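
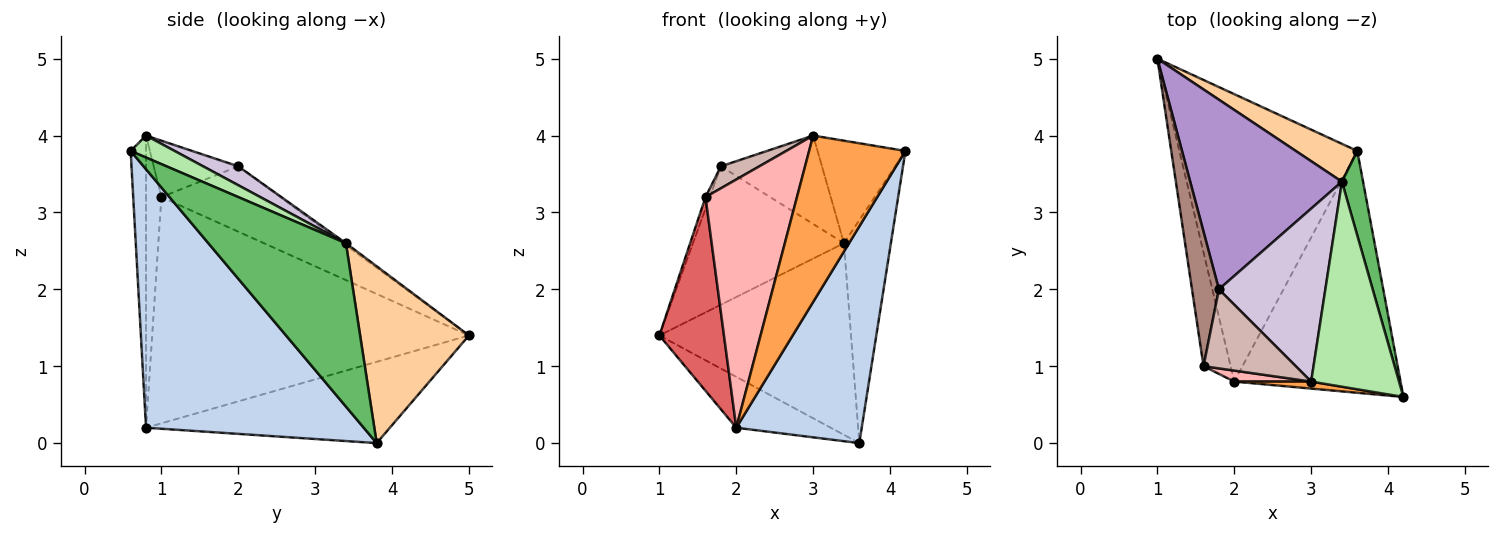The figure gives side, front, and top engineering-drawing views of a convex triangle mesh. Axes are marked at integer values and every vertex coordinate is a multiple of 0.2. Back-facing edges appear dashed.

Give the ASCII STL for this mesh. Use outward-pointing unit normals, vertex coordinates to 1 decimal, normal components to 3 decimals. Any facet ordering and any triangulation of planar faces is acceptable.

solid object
 facet normal -0.410 0.159 -0.898
  outer loop
   vertex 2.0 0.8 0.2
   vertex 1.0 5.0 1.4
   vertex 3.6 3.8 0.0
  endloop
 endfacet
 facet normal 0.757 -0.436 -0.487
  outer loop
   vertex 2.0 0.8 0.2
   vertex 3.6 3.8 0.0
   vertex 4.2 0.6 3.8
  endloop
 endfacet
 facet normal -0.158 -0.987 0.041
  outer loop
   vertex 2.0 0.8 0.2
   vertex 4.2 0.6 3.8
   vertex 3.0 0.8 4.0
  endloop
 endfacet
 facet normal 0.487 0.857 0.169
  outer loop
   vertex 3.4 3.4 2.6
   vertex 3.6 3.8 0.0
   vertex 1.0 5.0 1.4
  endloop
 endfacet
 facet normal 0.939 0.321 0.122
  outer loop
   vertex 3.4 3.4 2.6
   vertex 4.2 0.6 3.8
   vertex 3.6 3.8 0.0
  endloop
 endfacet
 facet normal 0.218 0.436 0.873
  outer loop
   vertex 3.4 3.4 2.6
   vertex 3.0 0.8 4.0
   vertex 4.2 0.6 3.8
  endloop
 endfacet
 facet normal -0.973 -0.198 -0.117
  outer loop
   vertex 1.6 1.0 3.2
   vertex 1.0 5.0 1.4
   vertex 2.0 0.8 0.2
  endloop
 endfacet
 facet normal -0.166 -0.985 0.044
  outer loop
   vertex 1.6 1.0 3.2
   vertex 2.0 0.8 0.2
   vertex 3.0 0.8 4.0
  endloop
 endfacet
 facet normal -0.011 0.589 0.808
  outer loop
   vertex 1.8 2.0 3.6
   vertex 3.4 3.4 2.6
   vertex 1.0 5.0 1.4
  endloop
 endfacet
 facet normal 0.156 0.450 0.879
  outer loop
   vertex 1.8 2.0 3.6
   vertex 3.0 0.8 4.0
   vertex 3.4 3.4 2.6
  endloop
 endfacet
 facet normal -0.924 0.033 0.381
  outer loop
   vertex 1.8 2.0 3.6
   vertex 1.0 5.0 1.4
   vertex 1.6 1.0 3.2
  endloop
 endfacet
 facet normal -0.507 -0.231 0.830
  outer loop
   vertex 1.8 2.0 3.6
   vertex 1.6 1.0 3.2
   vertex 3.0 0.8 4.0
  endloop
 endfacet
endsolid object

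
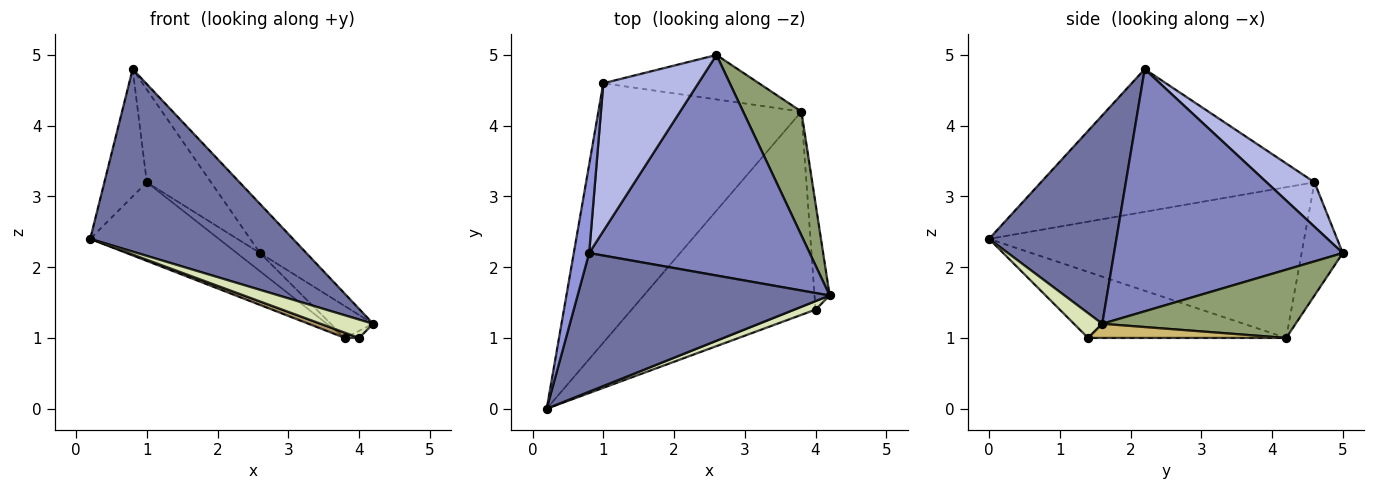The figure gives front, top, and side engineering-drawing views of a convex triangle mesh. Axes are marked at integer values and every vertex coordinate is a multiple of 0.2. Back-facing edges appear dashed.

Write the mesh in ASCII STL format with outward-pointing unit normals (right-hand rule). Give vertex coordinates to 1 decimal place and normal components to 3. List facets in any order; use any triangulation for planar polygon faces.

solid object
 facet normal 0.447 -0.712 0.541
  outer loop
   vertex 0.8 2.2 4.8
   vertex 0.2 0.0 2.4
   vertex 4.2 1.6 1.2
  endloop
 endfacet
 facet normal 0.731 0.148 0.666
  outer loop
   vertex 0.8 2.2 4.8
   vertex 4.2 1.6 1.2
   vertex 2.6 5.0 2.2
  endloop
 endfacet
 facet normal -0.983 0.152 0.106
  outer loop
   vertex 1.0 4.6 3.2
   vertex 0.2 0.0 2.4
   vertex 0.8 2.2 4.8
  endloop
 endfacet
 facet normal 0.369 0.494 0.787
  outer loop
   vertex 1.0 4.6 3.2
   vertex 0.8 2.2 4.8
   vertex 2.6 5.0 2.2
  endloop
 endfacet
 facet normal 0.750 0.165 0.640
  outer loop
   vertex 3.8 4.2 1.0
   vertex 2.6 5.0 2.2
   vertex 4.2 1.6 1.2
  endloop
 endfacet
 facet normal -0.579 0.236 -0.780
  outer loop
   vertex 3.8 4.2 1.0
   vertex 0.2 0.0 2.4
   vertex 1.0 4.6 3.2
  endloop
 endfacet
 facet normal -0.558 0.314 -0.768
  outer loop
   vertex 3.8 4.2 1.0
   vertex 1.0 4.6 3.2
   vertex 2.6 5.0 2.2
  endloop
 endfacet
 facet normal 0.439 -0.816 0.376
  outer loop
   vertex 4.0 1.4 1.0
   vertex 4.2 1.6 1.2
   vertex 0.2 0.0 2.4
  endloop
 endfacet
 facet normal -0.338 -0.024 -0.941
  outer loop
   vertex 4.0 1.4 1.0
   vertex 0.2 0.0 2.4
   vertex 3.8 4.2 1.0
  endloop
 endfacet
 facet normal 0.682 0.049 -0.730
  outer loop
   vertex 4.0 1.4 1.0
   vertex 3.8 4.2 1.0
   vertex 4.2 1.6 1.2
  endloop
 endfacet
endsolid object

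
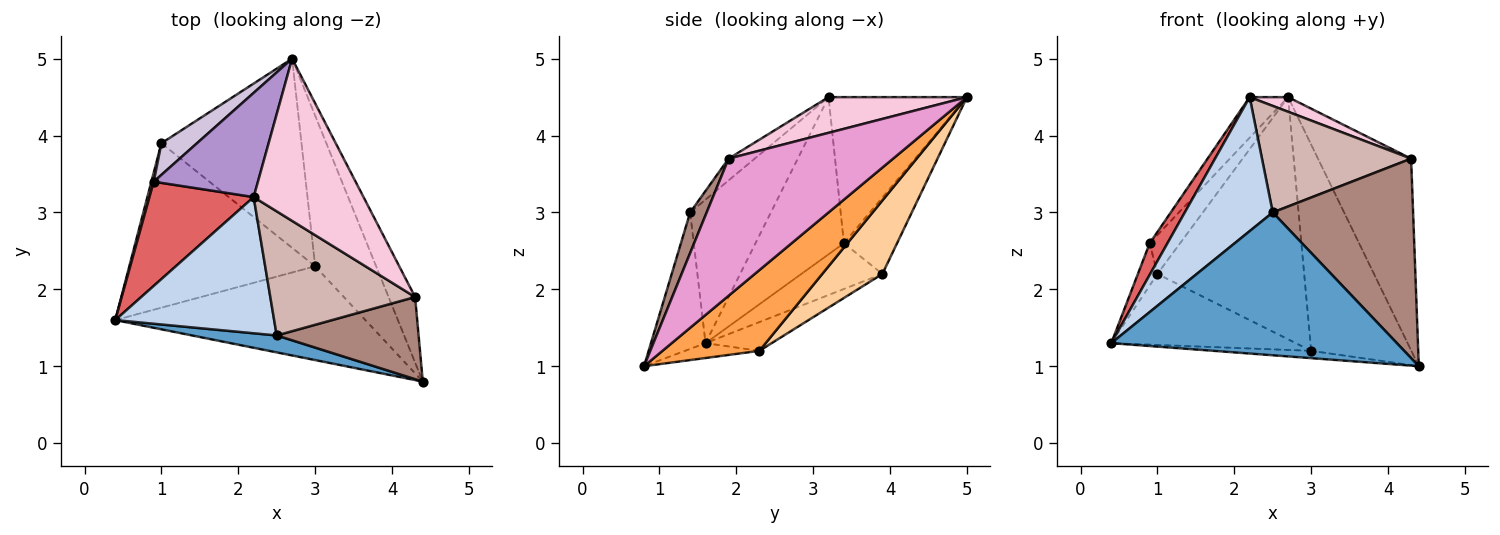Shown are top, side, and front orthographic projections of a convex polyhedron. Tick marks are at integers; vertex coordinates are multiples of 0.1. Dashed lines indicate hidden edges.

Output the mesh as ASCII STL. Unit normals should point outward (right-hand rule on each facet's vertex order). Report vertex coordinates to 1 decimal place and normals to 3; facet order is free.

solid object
 facet normal -0.186 -0.976 0.116
  outer loop
   vertex 2.5 1.4 3.0
   vertex 0.4 1.6 1.3
   vertex 4.4 0.8 1.0
  endloop
 endfacet
 facet normal -0.541 -0.590 0.599
  outer loop
   vertex 2.5 1.4 3.0
   vertex 2.2 3.2 4.5
   vertex 0.4 1.6 1.3
  endloop
 endfacet
 facet normal 0.616 0.636 -0.465
  outer loop
   vertex 3.0 2.3 1.2
   vertex 2.7 5.0 4.5
   vertex 4.4 0.8 1.0
  endloop
 endfacet
 facet normal 0.307 0.750 -0.586
  outer loop
   vertex 3.0 2.3 1.2
   vertex 1.0 3.9 2.2
   vertex 2.7 5.0 4.5
  endloop
 endfacet
 facet normal -0.059 0.077 -0.995
  outer loop
   vertex 3.0 2.3 1.2
   vertex 4.4 0.8 1.0
   vertex 0.4 1.6 1.3
  endloop
 endfacet
 facet normal -0.141 0.392 -0.909
  outer loop
   vertex 3.0 2.3 1.2
   vertex 0.4 1.6 1.3
   vertex 1.0 3.9 2.2
  endloop
 endfacet
 facet normal -0.822 -0.165 0.545
  outer loop
   vertex 0.9 3.4 2.6
   vertex 0.4 1.6 1.3
   vertex 2.2 3.2 4.5
  endloop
 endfacet
 facet normal -0.971 0.234 0.050
  outer loop
   vertex 0.9 3.4 2.6
   vertex 1.0 3.9 2.2
   vertex 0.4 1.6 1.3
  endloop
 endfacet
 facet normal -0.794 0.221 0.566
  outer loop
   vertex 0.9 3.4 2.6
   vertex 2.2 3.2 4.5
   vertex 2.7 5.0 4.5
  endloop
 endfacet
 facet normal -0.805 0.461 0.375
  outer loop
   vertex 0.9 3.4 2.6
   vertex 2.7 5.0 4.5
   vertex 1.0 3.9 2.2
  endloop
 endfacet
 facet normal 0.108 -0.919 0.379
  outer loop
   vertex 4.3 1.9 3.7
   vertex 2.5 1.4 3.0
   vertex 4.4 0.8 1.0
  endloop
 endfacet
 facet normal -0.113 -0.647 0.754
  outer loop
   vertex 4.3 1.9 3.7
   vertex 2.2 3.2 4.5
   vertex 2.5 1.4 3.0
  endloop
 endfacet
 facet normal 0.858 0.486 -0.166
  outer loop
   vertex 4.3 1.9 3.7
   vertex 4.4 0.8 1.0
   vertex 2.7 5.0 4.5
  endloop
 endfacet
 facet normal 0.308 -0.086 0.948
  outer loop
   vertex 4.3 1.9 3.7
   vertex 2.7 5.0 4.5
   vertex 2.2 3.2 4.5
  endloop
 endfacet
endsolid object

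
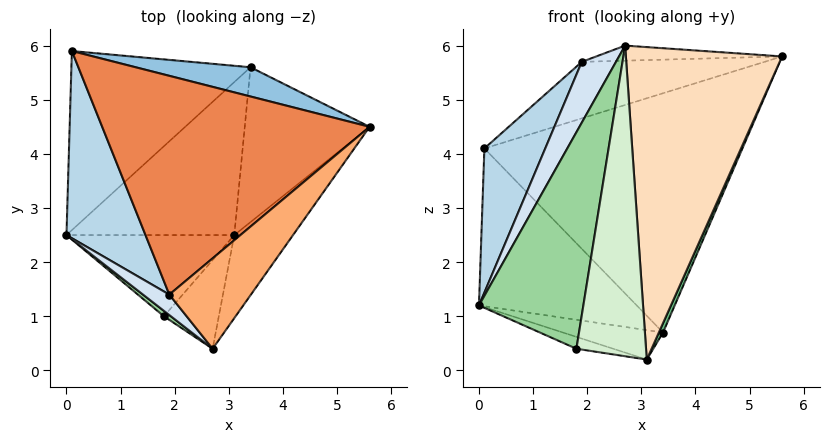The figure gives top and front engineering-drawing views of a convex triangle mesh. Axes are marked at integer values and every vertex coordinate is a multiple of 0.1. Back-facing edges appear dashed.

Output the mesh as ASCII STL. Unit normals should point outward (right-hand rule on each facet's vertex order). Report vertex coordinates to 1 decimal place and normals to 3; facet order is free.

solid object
 facet normal -0.581 0.538 -0.611
  outer loop
   vertex 3.4 5.6 0.7
   vertex 0.0 2.5 1.2
   vertex 0.1 5.9 4.1
  endloop
 endfacet
 facet normal 0.210 0.970 0.119
  outer loop
   vertex 3.4 5.6 0.7
   vertex 0.1 5.9 4.1
   vertex 5.6 4.5 5.8
  endloop
 endfacet
 facet normal -0.912 -0.250 0.324
  outer loop
   vertex 1.9 1.4 5.7
   vertex 0.1 5.9 4.1
   vertex 0.0 2.5 1.2
  endloop
 endfacet
 facet normal -0.794 -0.577 0.194
  outer loop
   vertex 1.9 1.4 5.7
   vertex 0.0 2.5 1.2
   vertex 2.7 0.4 6.0
  endloop
 endfacet
 facet normal -0.229 0.243 0.942
  outer loop
   vertex 1.9 1.4 5.7
   vertex 5.6 4.5 5.8
   vertex 0.1 5.9 4.1
  endloop
 endfacet
 facet normal -0.162 0.162 0.973
  outer loop
   vertex 1.9 1.4 5.7
   vertex 2.7 0.4 6.0
   vertex 5.6 4.5 5.8
  endloop
 endfacet
 facet normal -0.302 0.180 -0.936
  outer loop
   vertex 3.1 2.5 0.2
   vertex 0.0 2.5 1.2
   vertex 3.4 5.6 0.7
  endloop
 endfacet
 facet normal 0.803 -0.576 -0.153
  outer loop
   vertex 3.1 2.5 0.2
   vertex 5.6 4.5 5.8
   vertex 2.7 0.4 6.0
  endloop
 endfacet
 facet normal 0.916 -0.024 -0.400
  outer loop
   vertex 3.1 2.5 0.2
   vertex 3.4 5.6 0.7
   vertex 5.6 4.5 5.8
  endloop
 endfacet
 facet normal -0.635 -0.772 0.019
  outer loop
   vertex 1.8 1.0 0.4
   vertex 2.7 0.4 6.0
   vertex 0.0 2.5 1.2
  endloop
 endfacet
 facet normal -0.304 0.138 -0.943
  outer loop
   vertex 1.8 1.0 0.4
   vertex 0.0 2.5 1.2
   vertex 3.1 2.5 0.2
  endloop
 endfacet
 facet normal 0.730 -0.657 -0.188
  outer loop
   vertex 1.8 1.0 0.4
   vertex 3.1 2.5 0.2
   vertex 2.7 0.4 6.0
  endloop
 endfacet
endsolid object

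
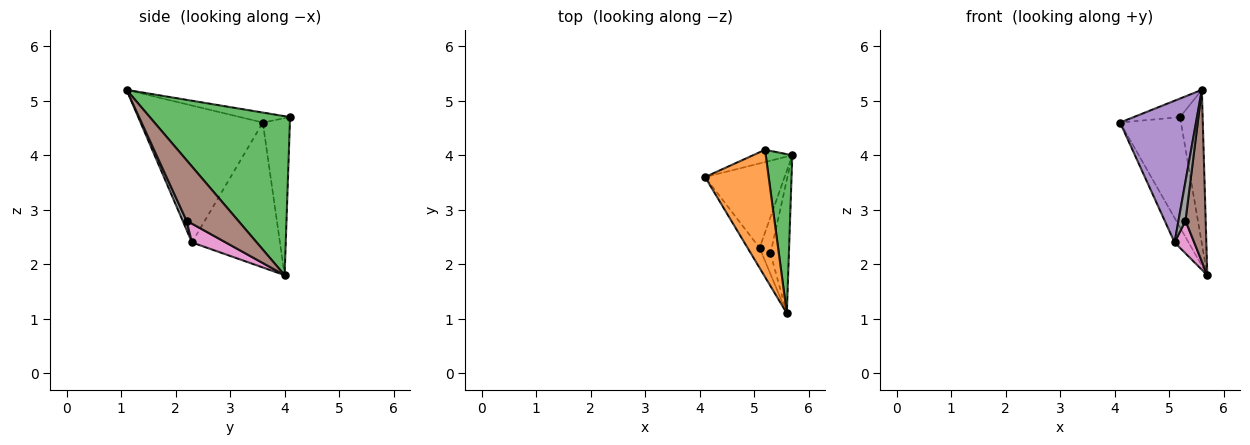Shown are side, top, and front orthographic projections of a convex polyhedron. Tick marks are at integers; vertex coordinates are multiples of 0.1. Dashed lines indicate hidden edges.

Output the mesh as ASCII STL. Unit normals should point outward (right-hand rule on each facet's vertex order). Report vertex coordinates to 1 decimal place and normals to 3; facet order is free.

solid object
 facet normal -0.404 0.909 -0.101
  outer loop
   vertex 5.2 4.1 4.7
   vertex 5.7 4.0 1.8
   vertex 4.1 3.6 4.6
  endloop
 endfacet
 facet normal -0.154 0.142 0.978
  outer loop
   vertex 5.2 4.1 4.7
   vertex 4.1 3.6 4.6
   vertex 5.6 1.1 5.2
  endloop
 endfacet
 facet normal 0.974 0.157 0.163
  outer loop
   vertex 5.2 4.1 4.7
   vertex 5.6 1.1 5.2
   vertex 5.7 4.0 1.8
  endloop
 endfacet
 facet normal -0.868 0.138 -0.476
  outer loop
   vertex 5.1 2.3 2.4
   vertex 4.1 3.6 4.6
   vertex 5.7 4.0 1.8
  endloop
 endfacet
 facet normal -0.847 -0.526 -0.074
  outer loop
   vertex 5.1 2.3 2.4
   vertex 5.6 1.1 5.2
   vertex 4.1 3.6 4.6
  endloop
 endfacet
 facet normal 0.896 -0.351 -0.273
  outer loop
   vertex 5.3 2.2 2.8
   vertex 5.7 4.0 1.8
   vertex 5.6 1.1 5.2
  endloop
 endfacet
 facet normal 0.755 -0.439 -0.487
  outer loop
   vertex 5.3 2.2 2.8
   vertex 5.1 2.3 2.4
   vertex 5.7 4.0 1.8
  endloop
 endfacet
 facet normal 0.441 -0.794 -0.419
  outer loop
   vertex 5.3 2.2 2.8
   vertex 5.6 1.1 5.2
   vertex 5.1 2.3 2.4
  endloop
 endfacet
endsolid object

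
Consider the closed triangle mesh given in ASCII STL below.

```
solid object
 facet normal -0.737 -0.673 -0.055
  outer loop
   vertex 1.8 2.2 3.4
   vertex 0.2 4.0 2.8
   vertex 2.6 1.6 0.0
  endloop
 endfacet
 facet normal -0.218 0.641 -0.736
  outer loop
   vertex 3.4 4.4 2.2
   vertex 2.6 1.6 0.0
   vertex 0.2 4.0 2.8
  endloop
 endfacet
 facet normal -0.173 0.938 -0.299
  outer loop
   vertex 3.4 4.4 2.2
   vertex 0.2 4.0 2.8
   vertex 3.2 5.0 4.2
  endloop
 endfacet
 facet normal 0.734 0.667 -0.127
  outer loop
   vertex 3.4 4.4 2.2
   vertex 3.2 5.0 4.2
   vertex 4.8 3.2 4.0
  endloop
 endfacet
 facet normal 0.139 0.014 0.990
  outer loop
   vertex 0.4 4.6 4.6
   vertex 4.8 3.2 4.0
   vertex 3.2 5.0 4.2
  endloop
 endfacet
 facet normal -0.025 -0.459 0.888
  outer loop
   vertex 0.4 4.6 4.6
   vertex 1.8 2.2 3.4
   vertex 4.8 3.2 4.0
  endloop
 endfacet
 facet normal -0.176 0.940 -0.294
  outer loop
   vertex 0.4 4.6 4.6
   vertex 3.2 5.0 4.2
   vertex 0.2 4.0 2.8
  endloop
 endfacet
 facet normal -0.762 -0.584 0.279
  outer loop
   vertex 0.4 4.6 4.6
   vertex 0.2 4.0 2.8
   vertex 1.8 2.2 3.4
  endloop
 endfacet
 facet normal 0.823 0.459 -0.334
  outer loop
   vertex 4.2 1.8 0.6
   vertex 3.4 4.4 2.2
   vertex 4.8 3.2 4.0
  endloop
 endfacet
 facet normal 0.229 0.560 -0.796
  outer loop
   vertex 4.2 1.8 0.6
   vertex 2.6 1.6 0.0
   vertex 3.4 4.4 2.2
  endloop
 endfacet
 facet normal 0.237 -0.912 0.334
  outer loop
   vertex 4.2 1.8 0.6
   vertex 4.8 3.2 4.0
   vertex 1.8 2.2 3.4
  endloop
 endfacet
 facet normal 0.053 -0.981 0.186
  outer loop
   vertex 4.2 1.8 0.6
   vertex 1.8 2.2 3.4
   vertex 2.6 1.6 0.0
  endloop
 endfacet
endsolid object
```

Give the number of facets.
12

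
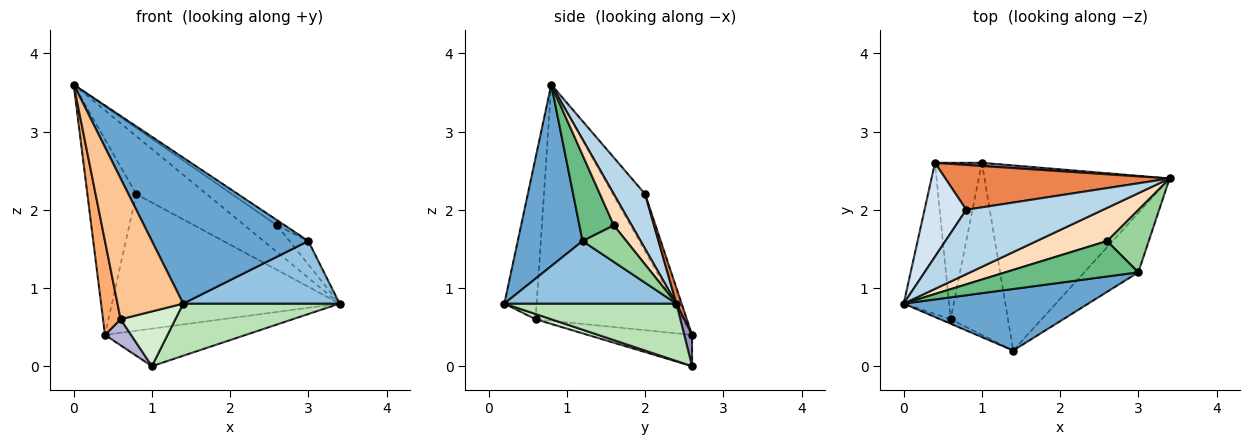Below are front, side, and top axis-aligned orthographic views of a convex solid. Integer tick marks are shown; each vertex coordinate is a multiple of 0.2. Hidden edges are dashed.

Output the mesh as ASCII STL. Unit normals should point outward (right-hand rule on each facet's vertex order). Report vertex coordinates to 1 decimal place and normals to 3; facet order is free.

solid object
 facet normal 0.357 -0.861 0.363
  outer loop
   vertex 3.0 1.2 1.6
   vertex 0.0 0.8 3.6
   vertex 1.4 0.2 0.8
  endloop
 endfacet
 facet normal 0.624 -0.567 -0.538
  outer loop
   vertex 3.0 1.2 1.6
   vertex 1.4 0.2 0.8
   vertex 3.4 2.4 0.8
  endloop
 endfacet
 facet normal 0.285 0.641 0.712
  outer loop
   vertex 0.8 2.0 2.2
   vertex 0.0 0.8 3.6
   vertex 3.4 2.4 0.8
  endloop
 endfacet
 facet normal -0.511 0.775 0.372
  outer loop
   vertex 0.8 2.0 2.2
   vertex 0.4 2.6 0.4
   vertex 0.0 0.8 3.6
  endloop
 endfacet
 facet normal 0.022 0.950 0.312
  outer loop
   vertex 0.8 2.0 2.2
   vertex 3.4 2.4 0.8
   vertex 0.4 2.6 0.4
  endloop
 endfacet
 facet normal -0.975 -0.116 -0.187
  outer loop
   vertex 0.6 0.6 0.6
   vertex 0.0 0.8 3.6
   vertex 0.4 2.6 0.4
  endloop
 endfacet
 facet normal -0.441 -0.897 -0.028
  outer loop
   vertex 0.6 0.6 0.6
   vertex 1.4 0.2 0.8
   vertex 0.0 0.8 3.6
  endloop
 endfacet
 facet normal 0.327 0.593 0.736
  outer loop
   vertex 2.6 1.6 1.8
   vertex 3.4 2.4 0.8
   vertex 0.0 0.8 3.6
  endloop
 endfacet
 facet normal 0.539 0.123 0.833
  outer loop
   vertex 2.6 1.6 1.8
   vertex 0.0 0.8 3.6
   vertex 3.0 1.2 1.6
  endloop
 endfacet
 facet normal 0.634 0.272 0.724
  outer loop
   vertex 2.6 1.6 1.8
   vertex 3.0 1.2 1.6
   vertex 3.4 2.4 0.8
  endloop
 endfacet
 facet normal 0.286 -0.260 -0.922
  outer loop
   vertex 1.0 2.6 0.0
   vertex 3.4 2.4 0.8
   vertex 1.4 0.2 0.8
  endloop
 endfacet
 facet normal 0.086 -0.302 -0.949
  outer loop
   vertex 1.0 2.6 0.0
   vertex 1.4 0.2 0.8
   vertex 0.6 0.6 0.6
  endloop
 endfacet
 facet normal 0.055 0.995 0.083
  outer loop
   vertex 1.0 2.6 0.0
   vertex 0.4 2.6 0.4
   vertex 3.4 2.4 0.8
  endloop
 endfacet
 facet normal -0.549 -0.137 -0.824
  outer loop
   vertex 1.0 2.6 0.0
   vertex 0.6 0.6 0.6
   vertex 0.4 2.6 0.4
  endloop
 endfacet
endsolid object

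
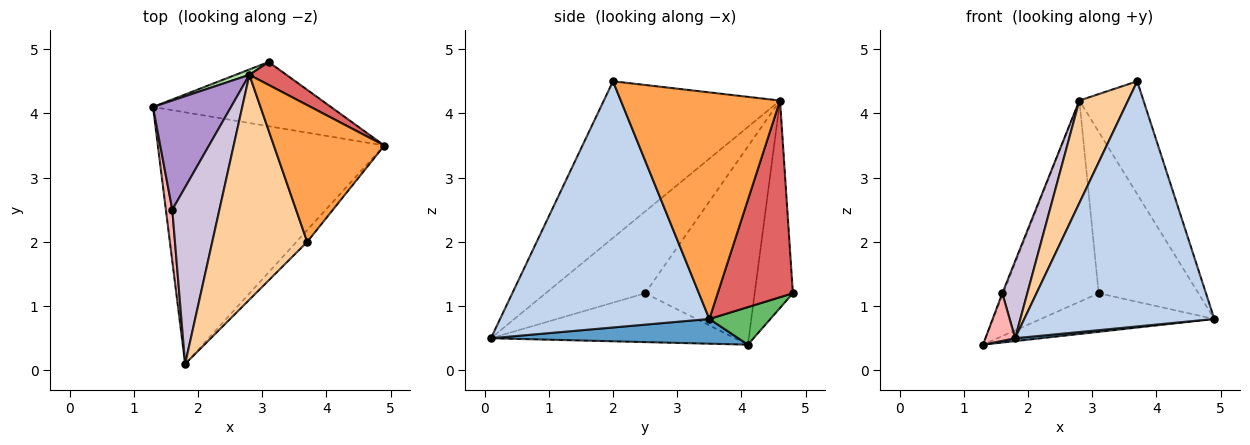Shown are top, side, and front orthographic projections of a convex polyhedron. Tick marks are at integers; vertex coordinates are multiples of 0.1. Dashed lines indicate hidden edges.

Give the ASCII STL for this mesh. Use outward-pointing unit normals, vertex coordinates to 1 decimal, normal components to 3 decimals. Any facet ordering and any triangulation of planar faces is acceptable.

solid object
 facet normal 0.109 -0.011 -0.994
  outer loop
   vertex 1.8 0.1 0.5
   vertex 1.3 4.1 0.4
   vertex 4.9 3.5 0.8
  endloop
 endfacet
 facet normal 0.740 -0.672 -0.032
  outer loop
   vertex 3.7 2.0 4.5
   vertex 1.8 0.1 0.5
   vertex 4.9 3.5 0.8
  endloop
 endfacet
 facet normal 0.845 0.340 0.412
  outer loop
   vertex 2.8 4.6 4.2
   vertex 3.7 2.0 4.5
   vertex 4.9 3.5 0.8
  endloop
 endfacet
 facet normal -0.832 -0.230 0.505
  outer loop
   vertex 2.8 4.6 4.2
   vertex 1.8 0.1 0.5
   vertex 3.7 2.0 4.5
  endloop
 endfacet
 facet normal 0.178 0.506 -0.844
  outer loop
   vertex 3.1 4.8 1.2
   vertex 4.9 3.5 0.8
   vertex 1.3 4.1 0.4
  endloop
 endfacet
 facet normal -0.372 0.928 0.025
  outer loop
   vertex 3.1 4.8 1.2
   vertex 1.3 4.1 0.4
   vertex 2.8 4.6 4.2
  endloop
 endfacet
 facet normal 0.598 0.793 0.113
  outer loop
   vertex 3.1 4.8 1.2
   vertex 2.8 4.6 4.2
   vertex 4.9 3.5 0.8
  endloop
 endfacet
 facet normal -0.984 -0.120 0.130
  outer loop
   vertex 1.6 2.5 1.2
   vertex 1.3 4.1 0.4
   vertex 1.8 0.1 0.5
  endloop
 endfacet
 facet normal -0.931 0.009 0.366
  outer loop
   vertex 1.6 2.5 1.2
   vertex 2.8 4.6 4.2
   vertex 1.3 4.1 0.4
  endloop
 endfacet
 facet normal -0.847 -0.213 0.488
  outer loop
   vertex 1.6 2.5 1.2
   vertex 1.8 0.1 0.5
   vertex 2.8 4.6 4.2
  endloop
 endfacet
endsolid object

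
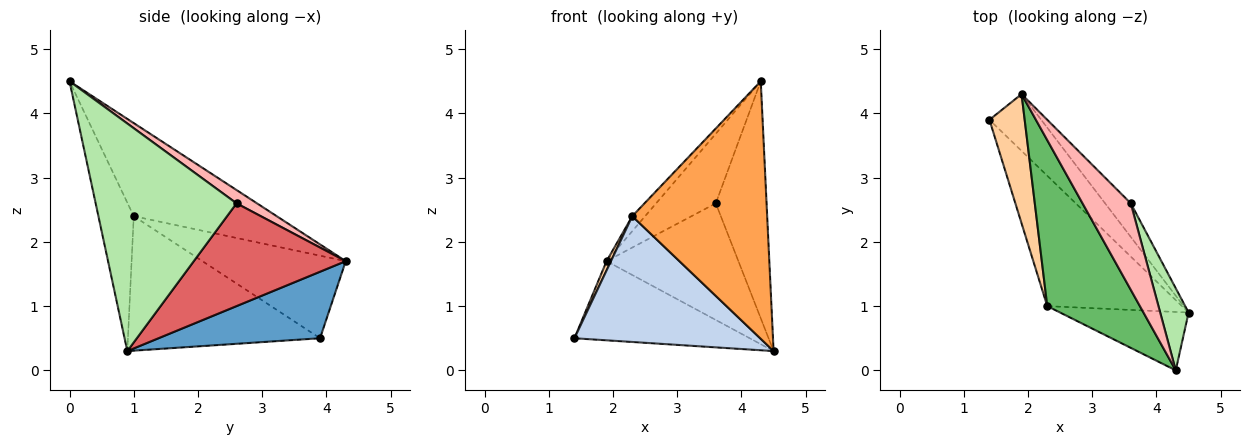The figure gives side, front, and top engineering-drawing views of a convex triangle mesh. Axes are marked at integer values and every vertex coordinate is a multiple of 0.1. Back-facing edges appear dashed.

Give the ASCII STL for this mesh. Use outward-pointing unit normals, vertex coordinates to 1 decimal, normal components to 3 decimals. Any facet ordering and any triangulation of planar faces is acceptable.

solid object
 facet normal 0.599 0.650 -0.467
  outer loop
   vertex 1.9 4.3 1.7
   vertex 4.5 0.9 0.3
   vertex 1.4 3.9 0.5
  endloop
 endfacet
 facet normal -0.583 -0.564 -0.584
  outer loop
   vertex 2.3 1.0 2.4
   vertex 1.4 3.9 0.5
   vertex 4.5 0.9 0.3
  endloop
 endfacet
 facet normal -0.247 -0.945 -0.214
  outer loop
   vertex 2.3 1.0 2.4
   vertex 4.5 0.9 0.3
   vertex 4.3 0.0 4.5
  endloop
 endfacet
 facet normal -0.919 -0.028 0.392
  outer loop
   vertex 2.3 1.0 2.4
   vertex 1.9 4.3 1.7
   vertex 1.4 3.9 0.5
  endloop
 endfacet
 facet normal -0.707 0.064 0.704
  outer loop
   vertex 2.3 1.0 2.4
   vertex 4.3 0.0 4.5
   vertex 1.9 4.3 1.7
  endloop
 endfacet
 facet normal 0.934 0.337 0.117
  outer loop
   vertex 3.6 2.6 2.6
   vertex 4.3 0.0 4.5
   vertex 4.5 0.9 0.3
  endloop
 endfacet
 facet normal 0.742 0.644 -0.186
  outer loop
   vertex 3.6 2.6 2.6
   vertex 4.5 0.9 0.3
   vertex 1.9 4.3 1.7
  endloop
 endfacet
 facet normal 0.210 0.613 0.762
  outer loop
   vertex 3.6 2.6 2.6
   vertex 1.9 4.3 1.7
   vertex 4.3 0.0 4.5
  endloop
 endfacet
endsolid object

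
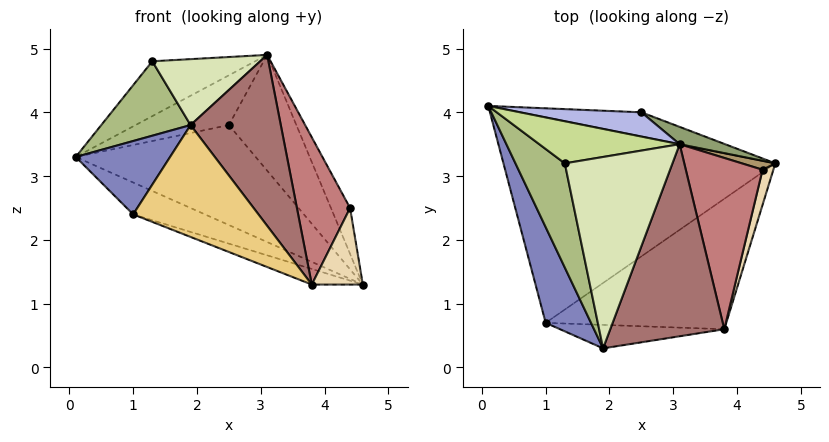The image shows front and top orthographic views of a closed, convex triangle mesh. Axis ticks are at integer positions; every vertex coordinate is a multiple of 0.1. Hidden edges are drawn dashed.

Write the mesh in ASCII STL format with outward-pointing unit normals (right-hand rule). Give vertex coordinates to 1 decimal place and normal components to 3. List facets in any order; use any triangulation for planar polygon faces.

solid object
 facet normal -0.378 0.142 -0.915
  outer loop
   vertex 1.0 0.7 2.4
   vertex 0.1 4.1 3.3
   vertex 4.6 3.2 1.3
  endloop
 endfacet
 facet normal -0.833 -0.337 0.439
  outer loop
   vertex 1.0 0.7 2.4
   vertex 1.9 0.3 3.8
   vertex 0.1 4.1 3.3
  endloop
 endfacet
 facet normal 0.089 0.968 -0.235
  outer loop
   vertex 2.5 4.0 3.8
   vertex 4.6 3.2 1.3
   vertex 0.1 4.1 3.3
  endloop
 endfacet
 facet normal -0.054 0.898 0.437
  outer loop
   vertex 2.5 4.0 3.8
   vertex 0.1 4.1 3.3
   vertex 3.1 3.5 4.9
  endloop
 endfacet
 facet normal 0.484 0.866 0.129
  outer loop
   vertex 2.5 4.0 3.8
   vertex 3.1 3.5 4.9
   vertex 4.6 3.2 1.3
  endloop
 endfacet
 facet normal -0.824 -0.330 0.461
  outer loop
   vertex 1.3 3.2 4.8
   vertex 0.1 4.1 3.3
   vertex 1.9 0.3 3.8
  endloop
 endfacet
 facet normal -0.164 0.783 0.601
  outer loop
   vertex 1.3 3.2 4.8
   vertex 3.1 3.5 4.9
   vertex 0.1 4.1 3.3
  endloop
 endfacet
 facet normal 0.002 -0.326 0.945
  outer loop
   vertex 1.3 3.2 4.8
   vertex 1.9 0.3 3.8
   vertex 3.1 3.5 4.9
  endloop
 endfacet
 facet normal 0.548 0.821 0.160
  outer loop
   vertex 4.4 3.1 2.5
   vertex 4.6 3.2 1.3
   vertex 3.1 3.5 4.9
  endloop
 endfacet
 facet normal -0.360 0.111 -0.926
  outer loop
   vertex 3.8 0.6 1.3
   vertex 1.0 0.7 2.4
   vertex 4.6 3.2 1.3
  endloop
 endfacet
 facet normal -0.115 -0.972 -0.204
  outer loop
   vertex 3.8 0.6 1.3
   vertex 1.9 0.3 3.8
   vertex 1.0 0.7 2.4
  endloop
 endfacet
 facet normal 0.947 -0.291 0.134
  outer loop
   vertex 3.8 0.6 1.3
   vertex 4.6 3.2 1.3
   vertex 4.4 3.1 2.5
  endloop
 endfacet
 facet normal 0.736 -0.450 0.506
  outer loop
   vertex 3.8 0.6 1.3
   vertex 3.1 3.5 4.9
   vertex 1.9 0.3 3.8
  endloop
 endfacet
 facet normal 0.768 -0.417 0.486
  outer loop
   vertex 3.8 0.6 1.3
   vertex 4.4 3.1 2.5
   vertex 3.1 3.5 4.9
  endloop
 endfacet
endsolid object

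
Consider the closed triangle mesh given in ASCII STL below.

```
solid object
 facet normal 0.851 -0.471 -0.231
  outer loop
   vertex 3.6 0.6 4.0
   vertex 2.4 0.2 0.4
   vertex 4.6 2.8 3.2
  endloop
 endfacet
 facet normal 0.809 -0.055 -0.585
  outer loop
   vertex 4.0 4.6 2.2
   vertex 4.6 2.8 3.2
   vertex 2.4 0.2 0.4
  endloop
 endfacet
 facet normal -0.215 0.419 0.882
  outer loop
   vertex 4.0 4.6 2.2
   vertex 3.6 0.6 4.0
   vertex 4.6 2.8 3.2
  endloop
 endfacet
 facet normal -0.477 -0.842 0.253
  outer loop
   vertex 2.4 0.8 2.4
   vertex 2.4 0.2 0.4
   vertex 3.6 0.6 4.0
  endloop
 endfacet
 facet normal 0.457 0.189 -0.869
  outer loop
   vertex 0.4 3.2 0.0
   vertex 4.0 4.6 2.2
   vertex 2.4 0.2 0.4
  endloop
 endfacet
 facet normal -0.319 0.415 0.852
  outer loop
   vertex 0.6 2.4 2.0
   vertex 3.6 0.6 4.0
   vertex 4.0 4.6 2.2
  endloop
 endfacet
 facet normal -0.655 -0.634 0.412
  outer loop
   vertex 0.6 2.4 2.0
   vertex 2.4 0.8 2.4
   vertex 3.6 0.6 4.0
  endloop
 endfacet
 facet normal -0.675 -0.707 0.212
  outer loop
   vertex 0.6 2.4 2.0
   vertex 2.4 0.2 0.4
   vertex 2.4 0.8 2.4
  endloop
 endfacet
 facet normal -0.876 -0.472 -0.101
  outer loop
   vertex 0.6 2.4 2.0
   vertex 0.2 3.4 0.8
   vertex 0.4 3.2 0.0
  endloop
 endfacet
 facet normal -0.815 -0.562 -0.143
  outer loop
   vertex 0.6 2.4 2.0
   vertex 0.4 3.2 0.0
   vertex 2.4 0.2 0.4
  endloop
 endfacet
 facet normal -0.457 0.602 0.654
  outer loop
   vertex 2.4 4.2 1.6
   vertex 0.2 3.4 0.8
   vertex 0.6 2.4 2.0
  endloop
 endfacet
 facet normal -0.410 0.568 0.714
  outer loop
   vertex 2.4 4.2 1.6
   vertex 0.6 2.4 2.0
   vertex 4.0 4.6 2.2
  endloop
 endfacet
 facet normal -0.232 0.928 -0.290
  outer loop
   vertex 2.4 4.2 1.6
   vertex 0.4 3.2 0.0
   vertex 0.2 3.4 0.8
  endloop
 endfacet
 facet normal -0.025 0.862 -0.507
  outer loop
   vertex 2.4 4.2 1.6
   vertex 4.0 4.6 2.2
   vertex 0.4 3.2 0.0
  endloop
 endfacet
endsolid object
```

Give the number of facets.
14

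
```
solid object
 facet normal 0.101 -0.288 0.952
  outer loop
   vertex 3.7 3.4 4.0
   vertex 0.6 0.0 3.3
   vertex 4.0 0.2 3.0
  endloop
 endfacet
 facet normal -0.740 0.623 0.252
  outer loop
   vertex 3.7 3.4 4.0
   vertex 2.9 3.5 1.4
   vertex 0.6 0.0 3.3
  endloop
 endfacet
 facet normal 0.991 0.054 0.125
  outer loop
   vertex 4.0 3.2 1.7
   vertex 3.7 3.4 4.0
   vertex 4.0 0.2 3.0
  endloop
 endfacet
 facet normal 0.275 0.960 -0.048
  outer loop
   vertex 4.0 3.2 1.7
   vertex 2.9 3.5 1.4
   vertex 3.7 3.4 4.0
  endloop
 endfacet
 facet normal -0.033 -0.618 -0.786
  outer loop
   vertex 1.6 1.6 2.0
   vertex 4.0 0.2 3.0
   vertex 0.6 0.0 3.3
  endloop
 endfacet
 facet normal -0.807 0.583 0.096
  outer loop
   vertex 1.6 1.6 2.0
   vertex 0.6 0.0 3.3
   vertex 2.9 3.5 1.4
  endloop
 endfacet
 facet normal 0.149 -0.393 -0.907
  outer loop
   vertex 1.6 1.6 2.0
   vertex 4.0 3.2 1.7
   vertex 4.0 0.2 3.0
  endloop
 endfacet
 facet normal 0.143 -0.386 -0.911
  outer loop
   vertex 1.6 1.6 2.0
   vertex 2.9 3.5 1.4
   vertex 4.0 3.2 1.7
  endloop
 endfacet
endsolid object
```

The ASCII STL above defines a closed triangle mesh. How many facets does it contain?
8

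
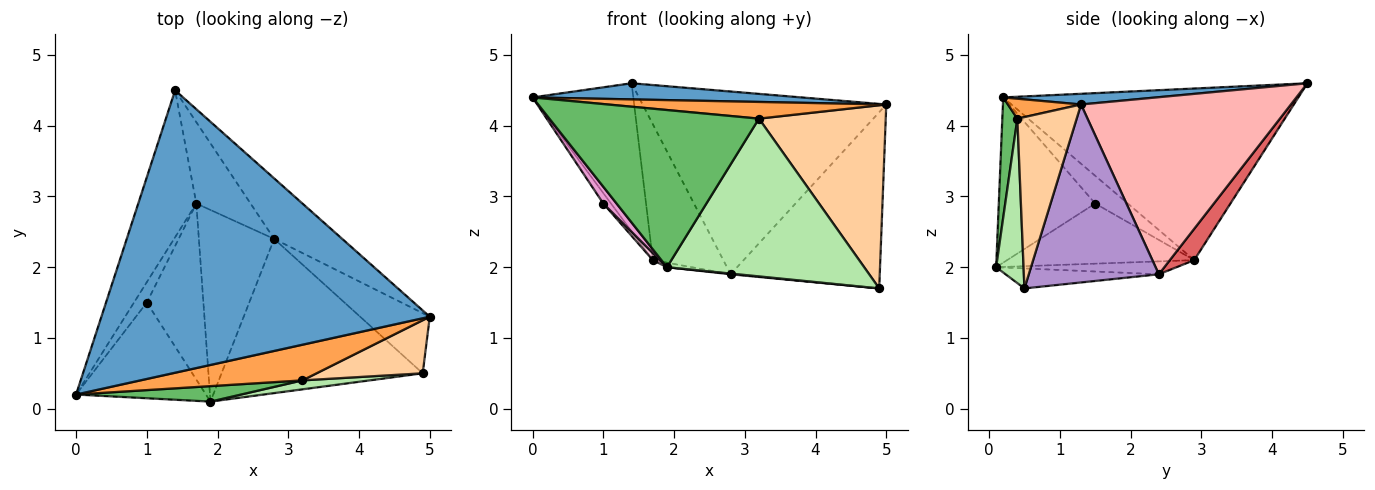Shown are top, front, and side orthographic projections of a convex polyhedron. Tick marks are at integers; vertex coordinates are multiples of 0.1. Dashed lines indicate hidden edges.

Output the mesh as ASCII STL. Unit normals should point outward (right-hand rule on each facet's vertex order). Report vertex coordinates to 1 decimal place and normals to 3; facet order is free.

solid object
 facet normal 0.032 -0.057 0.998
  outer loop
   vertex 1.4 4.5 4.6
   vertex 0.0 0.2 4.4
   vertex 5.0 1.3 4.3
  endloop
 endfacet
 facet normal -0.901 0.308 -0.305
  outer loop
   vertex 1.7 2.9 2.1
   vertex 0.0 0.2 4.4
   vertex 1.4 4.5 4.6
  endloop
 endfacet
 facet normal 0.111 -0.421 0.900
  outer loop
   vertex 3.2 0.4 4.1
   vertex 5.0 1.3 4.3
   vertex 0.0 0.2 4.4
  endloop
 endfacet
 facet normal 0.410 -0.876 0.254
  outer loop
   vertex 3.2 0.4 4.1
   vertex 4.9 0.5 1.7
   vertex 5.0 1.3 4.3
  endloop
 endfacet
 facet normal 0.071 -0.993 0.098
  outer loop
   vertex 1.9 0.1 2.0
   vertex 3.2 0.4 4.1
   vertex 0.0 0.2 4.4
  endloop
 endfacet
 facet normal 0.137 -0.989 0.056
  outer loop
   vertex 1.9 0.1 2.0
   vertex 4.9 0.5 1.7
   vertex 3.2 0.4 4.1
  endloop
 endfacet
 facet normal 0.284 0.823 -0.492
  outer loop
   vertex 2.8 2.4 1.9
   vertex 1.7 2.9 2.1
   vertex 1.4 4.5 4.6
  endloop
 endfacet
 facet normal 0.633 0.735 -0.243
  outer loop
   vertex 2.8 2.4 1.9
   vertex 1.4 4.5 4.6
   vertex 5.0 1.3 4.3
  endloop
 endfacet
 facet normal 0.637 0.730 -0.249
  outer loop
   vertex 2.8 2.4 1.9
   vertex 5.0 1.3 4.3
   vertex 4.9 0.5 1.7
  endloop
 endfacet
 facet normal -0.099 -0.005 -0.995
  outer loop
   vertex 2.8 2.4 1.9
   vertex 4.9 0.5 1.7
   vertex 1.9 0.1 2.0
  endloop
 endfacet
 facet normal -0.169 0.023 -0.985
  outer loop
   vertex 2.8 2.4 1.9
   vertex 1.9 0.1 2.0
   vertex 1.7 2.9 2.1
  endloop
 endfacet
 facet normal -0.888 0.209 -0.410
  outer loop
   vertex 1.0 1.5 2.9
   vertex 0.0 0.2 4.4
   vertex 1.7 2.9 2.1
  endloop
 endfacet
 facet normal -0.782 -0.108 -0.614
  outer loop
   vertex 1.0 1.5 2.9
   vertex 1.9 0.1 2.0
   vertex 0.0 0.2 4.4
  endloop
 endfacet
 facet normal -0.728 -0.028 -0.685
  outer loop
   vertex 1.0 1.5 2.9
   vertex 1.7 2.9 2.1
   vertex 1.9 0.1 2.0
  endloop
 endfacet
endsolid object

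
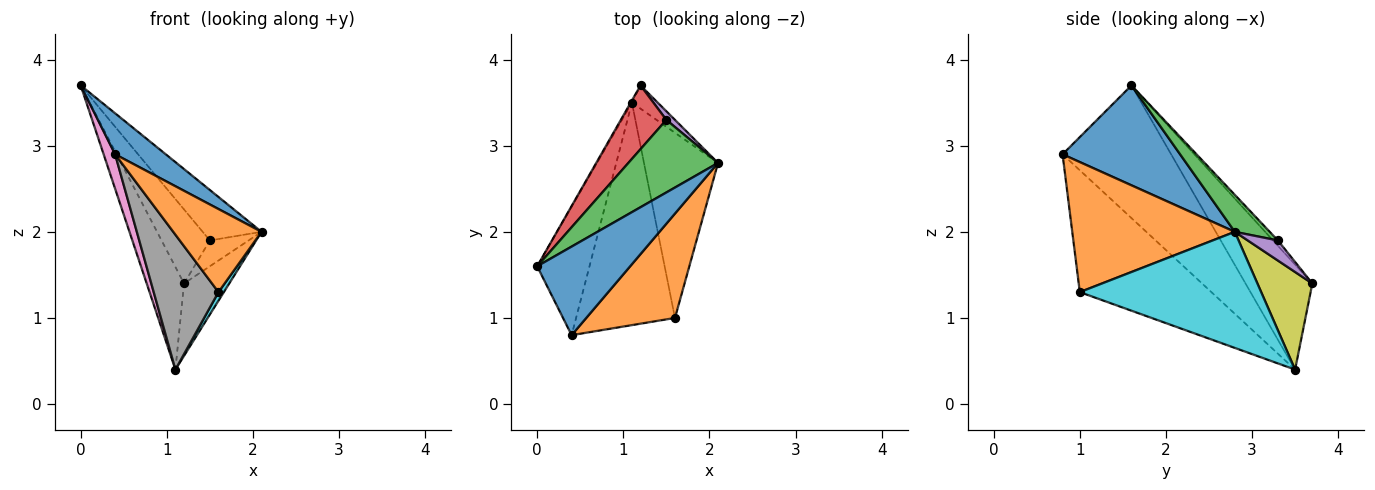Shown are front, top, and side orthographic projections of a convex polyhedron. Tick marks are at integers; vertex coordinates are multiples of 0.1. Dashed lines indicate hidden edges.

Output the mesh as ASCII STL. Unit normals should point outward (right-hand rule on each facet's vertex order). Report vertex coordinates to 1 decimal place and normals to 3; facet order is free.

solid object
 facet normal 0.698 -0.301 0.650
  outer loop
   vertex 0.4 0.8 2.9
   vertex 2.1 2.8 2.0
   vertex 0.0 1.6 3.7
  endloop
 endfacet
 facet normal 0.754 -0.409 0.514
  outer loop
   vertex 1.6 1.0 1.3
   vertex 2.1 2.8 2.0
   vertex 0.4 0.8 2.9
  endloop
 endfacet
 facet normal 0.321 0.540 0.778
  outer loop
   vertex 1.5 3.3 1.9
   vertex 0.0 1.6 3.7
   vertex 2.1 2.8 2.0
  endloop
 endfacet
 facet normal -0.076 0.756 0.650
  outer loop
   vertex 1.5 3.3 1.9
   vertex 1.2 3.7 1.4
   vertex 0.0 1.6 3.7
  endloop
 endfacet
 facet normal 0.594 0.763 0.254
  outer loop
   vertex 1.5 3.3 1.9
   vertex 2.1 2.8 2.0
   vertex 1.2 3.7 1.4
  endloop
 endfacet
 facet normal -0.873 0.488 -0.010
  outer loop
   vertex 1.1 3.5 0.4
   vertex 0.0 1.6 3.7
   vertex 1.2 3.7 1.4
  endloop
 endfacet
 facet normal -0.926 -0.098 -0.365
  outer loop
   vertex 1.1 3.5 0.4
   vertex 0.4 0.8 2.9
   vertex 0.0 1.6 3.7
  endloop
 endfacet
 facet normal -0.725 -0.357 -0.589
  outer loop
   vertex 1.1 3.5 0.4
   vertex 1.6 1.0 1.3
   vertex 0.4 0.8 2.9
  endloop
 endfacet
 facet normal 0.756 0.623 -0.200
  outer loop
   vertex 1.1 3.5 0.4
   vertex 1.2 3.7 1.4
   vertex 2.1 2.8 2.0
  endloop
 endfacet
 facet normal 0.843 -0.025 -0.538
  outer loop
   vertex 1.1 3.5 0.4
   vertex 2.1 2.8 2.0
   vertex 1.6 1.0 1.3
  endloop
 endfacet
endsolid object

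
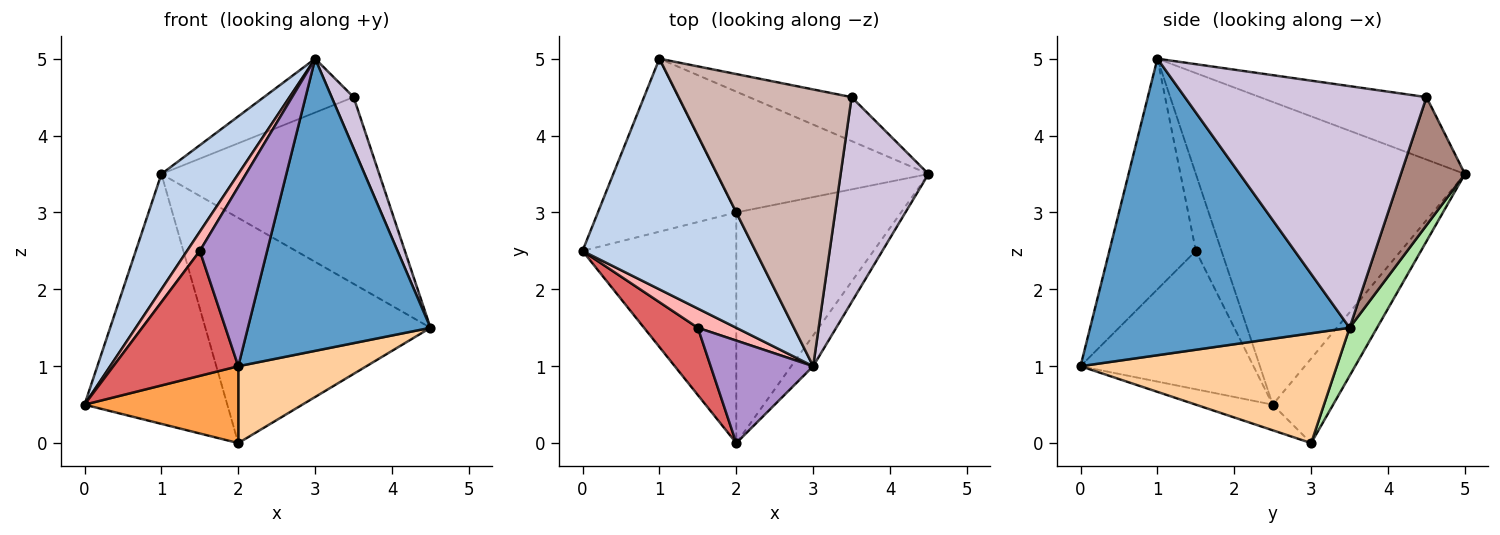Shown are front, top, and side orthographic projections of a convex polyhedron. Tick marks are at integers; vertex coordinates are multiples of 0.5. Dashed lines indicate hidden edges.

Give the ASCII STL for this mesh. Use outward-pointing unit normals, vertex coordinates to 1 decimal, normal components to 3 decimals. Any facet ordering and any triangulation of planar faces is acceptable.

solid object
 facet normal 0.816 -0.574 -0.060
  outer loop
   vertex 3.0 1.0 5.0
   vertex 2.0 0.0 1.0
   vertex 4.5 3.5 1.5
  endloop
 endfacet
 facet normal -0.843 -0.241 0.482
  outer loop
   vertex 1.0 5.0 3.5
   vertex 0.0 2.5 0.5
   vertex 3.0 1.0 5.0
  endloop
 endfacet
 facet normal -0.156 -0.312 -0.937
  outer loop
   vertex 2.0 3.0 0.0
   vertex 2.0 0.0 1.0
   vertex 0.0 2.5 0.5
  endloop
 endfacet
 facet normal 0.535 -0.267 -0.802
  outer loop
   vertex 2.0 3.0 0.0
   vertex 4.5 3.5 1.5
   vertex 2.0 0.0 1.0
  endloop
 endfacet
 facet normal -0.329 0.777 -0.538
  outer loop
   vertex 2.0 3.0 0.0
   vertex 0.0 2.5 0.5
   vertex 1.0 5.0 3.5
  endloop
 endfacet
 facet normal 0.107 0.876 -0.470
  outer loop
   vertex 2.0 3.0 0.0
   vertex 1.0 5.0 3.5
   vertex 4.5 3.5 1.5
  endloop
 endfacet
 facet normal -0.773 -0.558 0.301
  outer loop
   vertex 1.5 1.5 2.5
   vertex 0.0 2.5 0.5
   vertex 2.0 0.0 1.0
  endloop
 endfacet
 facet normal -0.816 -0.408 0.408
  outer loop
   vertex 1.5 1.5 2.5
   vertex 3.0 1.0 5.0
   vertex 0.0 2.5 0.5
  endloop
 endfacet
 facet normal -0.745 -0.579 0.331
  outer loop
   vertex 1.5 1.5 2.5
   vertex 2.0 0.0 1.0
   vertex 3.0 1.0 5.0
  endloop
 endfacet
 facet normal 0.936 -0.085 0.341
  outer loop
   vertex 3.5 4.5 4.5
   vertex 3.0 1.0 5.0
   vertex 4.5 3.5 1.5
  endloop
 endfacet
 facet normal 0.275 0.936 -0.220
  outer loop
   vertex 3.5 4.5 4.5
   vertex 4.5 3.5 1.5
   vertex 1.0 5.0 3.5
  endloop
 endfacet
 facet normal -0.334 0.180 0.925
  outer loop
   vertex 3.5 4.5 4.5
   vertex 1.0 5.0 3.5
   vertex 3.0 1.0 5.0
  endloop
 endfacet
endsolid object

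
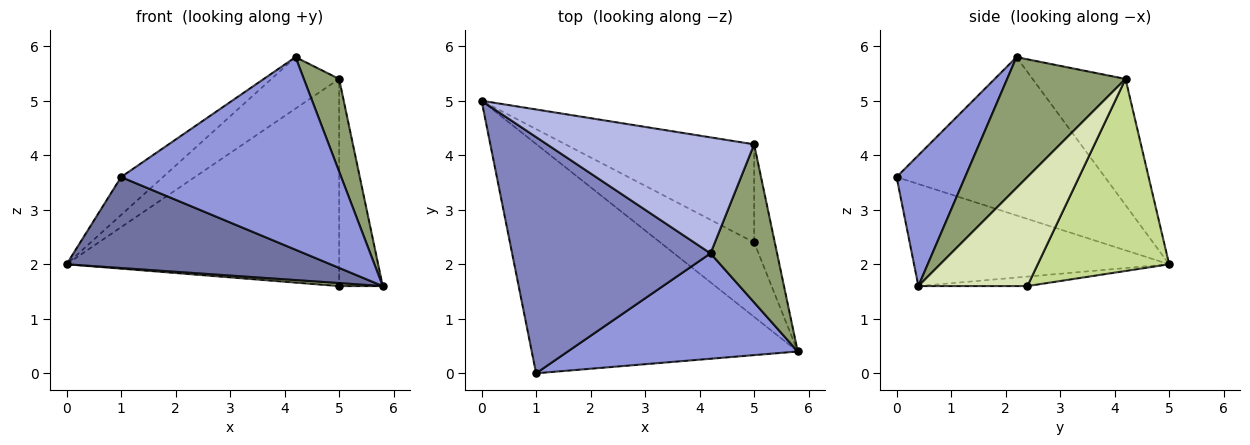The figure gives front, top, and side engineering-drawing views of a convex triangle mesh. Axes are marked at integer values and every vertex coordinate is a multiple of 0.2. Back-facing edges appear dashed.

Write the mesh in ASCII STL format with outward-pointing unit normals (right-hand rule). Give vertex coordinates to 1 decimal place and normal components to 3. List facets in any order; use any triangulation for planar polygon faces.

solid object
 facet normal -0.336 -0.347 -0.876
  outer loop
   vertex 1.0 0.0 3.6
   vertex 0.0 5.0 2.0
   vertex 5.8 0.4 1.6
  endloop
 endfacet
 facet normal -0.619 0.124 0.776
  outer loop
   vertex 4.2 2.2 5.8
   vertex 0.0 5.0 2.0
   vertex 1.0 0.0 3.6
  endloop
 endfacet
 facet normal 0.263 -0.846 0.463
  outer loop
   vertex 4.2 2.2 5.8
   vertex 1.0 0.0 3.6
   vertex 5.8 0.4 1.6
  endloop
 endfacet
 facet normal -0.486 0.354 0.799
  outer loop
   vertex 5.0 4.2 5.4
   vertex 0.0 5.0 2.0
   vertex 4.2 2.2 5.8
  endloop
 endfacet
 facet normal 0.861 -0.257 0.438
  outer loop
   vertex 5.0 4.2 5.4
   vertex 4.2 2.2 5.8
   vertex 5.8 0.4 1.6
  endloop
 endfacet
 facet normal -0.100 -0.040 -0.994
  outer loop
   vertex 5.0 2.4 1.6
   vertex 5.8 0.4 1.6
   vertex 0.0 5.0 2.0
  endloop
 endfacet
 facet normal 0.399 0.829 -0.392
  outer loop
   vertex 5.0 2.4 1.6
   vertex 0.0 5.0 2.0
   vertex 5.0 4.2 5.4
  endloop
 endfacet
 facet normal 0.914 0.366 -0.173
  outer loop
   vertex 5.0 2.4 1.6
   vertex 5.0 4.2 5.4
   vertex 5.8 0.4 1.6
  endloop
 endfacet
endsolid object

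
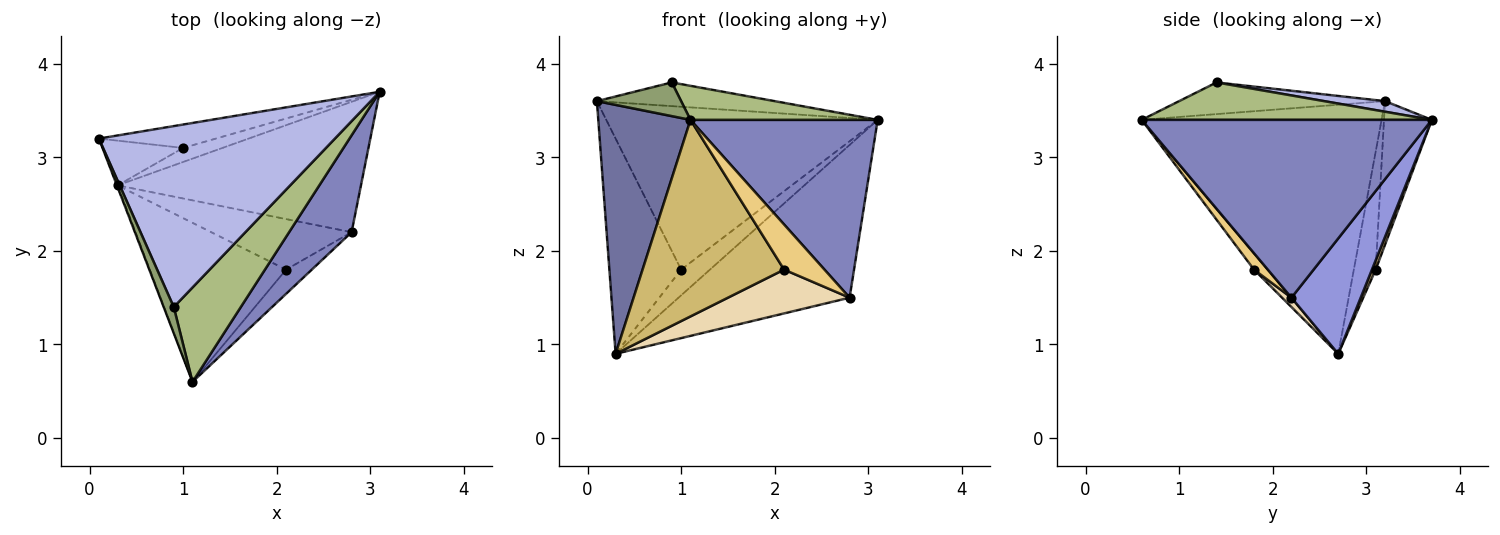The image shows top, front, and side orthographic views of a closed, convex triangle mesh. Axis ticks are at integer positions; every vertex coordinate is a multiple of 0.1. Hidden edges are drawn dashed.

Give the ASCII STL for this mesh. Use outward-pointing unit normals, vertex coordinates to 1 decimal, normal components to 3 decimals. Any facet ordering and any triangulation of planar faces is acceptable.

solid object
 facet normal -0.933 -0.359 -0.003
  outer loop
   vertex 0.3 2.7 0.9
   vertex 1.1 0.6 3.4
   vertex 0.1 3.2 3.6
  endloop
 endfacet
 facet normal 0.806 -0.520 0.283
  outer loop
   vertex 2.8 2.2 1.5
   vertex 3.1 3.7 3.4
   vertex 1.1 0.6 3.4
  endloop
 endfacet
 facet normal 0.294 0.727 -0.620
  outer loop
   vertex 2.8 2.2 1.5
   vertex 0.3 2.7 0.9
   vertex 3.1 3.7 3.4
  endloop
 endfacet
 facet normal 0.044 0.130 0.991
  outer loop
   vertex 0.9 1.4 3.8
   vertex 3.1 3.7 3.4
   vertex 0.1 3.2 3.6
  endloop
 endfacet
 facet normal -0.888 -0.363 0.282
  outer loop
   vertex 0.9 1.4 3.8
   vertex 0.1 3.2 3.6
   vertex 1.1 0.6 3.4
  endloop
 endfacet
 facet normal 0.465 -0.300 0.833
  outer loop
   vertex 0.9 1.4 3.8
   vertex 1.1 0.6 3.4
   vertex 3.1 3.7 3.4
  endloop
 endfacet
 facet normal -0.172 0.975 -0.140
  outer loop
   vertex 1.0 3.1 1.8
   vertex 0.1 3.2 3.6
   vertex 3.1 3.7 3.4
  endloop
 endfacet
 facet normal -0.286 0.938 -0.195
  outer loop
   vertex 1.0 3.1 1.8
   vertex 0.3 2.7 0.9
   vertex 0.1 3.2 3.6
  endloop
 endfacet
 facet normal 0.113 0.872 -0.476
  outer loop
   vertex 1.0 3.1 1.8
   vertex 3.1 3.7 3.4
   vertex 0.3 2.7 0.9
  endloop
 endfacet
 facet normal -0.074 -0.775 -0.627
  outer loop
   vertex 2.1 1.8 1.8
   vertex 1.1 0.6 3.4
   vertex 0.3 2.7 0.9
  endloop
 endfacet
 facet normal 0.288 -0.844 -0.453
  outer loop
   vertex 2.1 1.8 1.8
   vertex 2.8 2.2 1.5
   vertex 1.1 0.6 3.4
  endloop
 endfacet
 facet normal 0.050 -0.654 -0.755
  outer loop
   vertex 2.1 1.8 1.8
   vertex 0.3 2.7 0.9
   vertex 2.8 2.2 1.5
  endloop
 endfacet
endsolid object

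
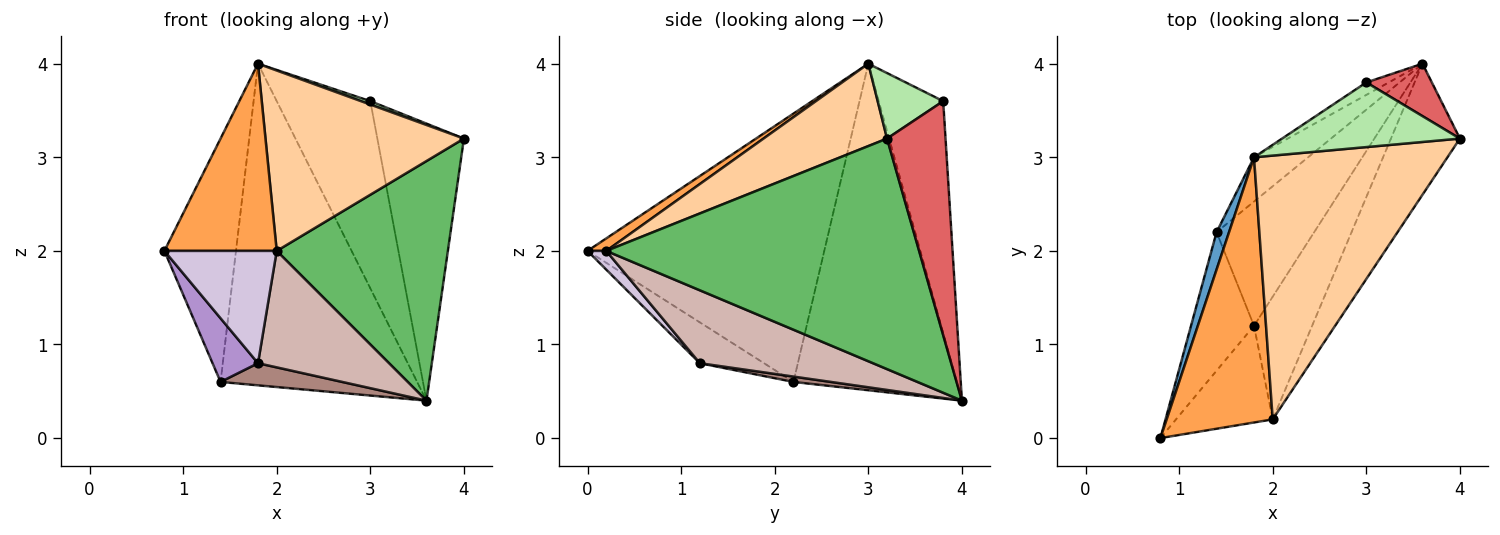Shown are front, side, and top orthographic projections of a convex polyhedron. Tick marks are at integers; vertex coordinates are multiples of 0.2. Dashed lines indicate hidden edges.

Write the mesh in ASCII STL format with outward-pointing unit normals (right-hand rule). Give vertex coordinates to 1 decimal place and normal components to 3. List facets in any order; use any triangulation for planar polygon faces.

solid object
 facet normal -0.956 0.289 0.044
  outer loop
   vertex 1.4 2.2 0.6
   vertex 0.8 0.0 2.0
   vertex 1.8 3.0 4.0
  endloop
 endfacet
 facet normal -0.635 0.765 -0.105
  outer loop
   vertex 1.4 2.2 0.6
   vertex 1.8 3.0 4.0
   vertex 3.6 4.0 0.4
  endloop
 endfacet
 facet normal 0.096 -0.574 0.813
  outer loop
   vertex 2.0 0.2 2.0
   vertex 1.8 3.0 4.0
   vertex 0.8 0.0 2.0
  endloop
 endfacet
 facet normal 0.332 -0.533 0.779
  outer loop
   vertex 2.0 0.2 2.0
   vertex 4.0 3.2 3.2
   vertex 1.8 3.0 4.0
  endloop
 endfacet
 facet normal 0.849 -0.464 -0.254
  outer loop
   vertex 2.0 0.2 2.0
   vertex 3.6 4.0 0.4
   vertex 4.0 3.2 3.2
  endloop
 endfacet
 facet normal 0.345 -0.049 0.937
  outer loop
   vertex 3.0 3.8 3.6
   vertex 1.8 3.0 4.0
   vertex 4.0 3.2 3.2
  endloop
 endfacet
 facet normal 0.553 0.819 0.155
  outer loop
   vertex 3.0 3.8 3.6
   vertex 4.0 3.2 3.2
   vertex 3.6 4.0 0.4
  endloop
 endfacet
 facet normal -0.566 0.822 -0.055
  outer loop
   vertex 3.0 3.8 3.6
   vertex 3.6 4.0 0.4
   vertex 1.8 3.0 4.0
  endloop
 endfacet
 facet normal -0.508 -0.360 -0.783
  outer loop
   vertex 1.8 1.2 0.8
   vertex 0.8 0.0 2.0
   vertex 1.4 2.2 0.6
  endloop
 endfacet
 facet normal 0.125 -0.752 -0.647
  outer loop
   vertex 1.8 1.2 0.8
   vertex 2.0 0.2 2.0
   vertex 0.8 0.0 2.0
  endloop
 endfacet
 facet normal 0.054 -0.175 -0.983
  outer loop
   vertex 1.8 1.2 0.8
   vertex 1.4 2.2 0.6
   vertex 3.6 4.0 0.4
  endloop
 endfacet
 facet normal 0.673 -0.509 -0.537
  outer loop
   vertex 1.8 1.2 0.8
   vertex 3.6 4.0 0.4
   vertex 2.0 0.2 2.0
  endloop
 endfacet
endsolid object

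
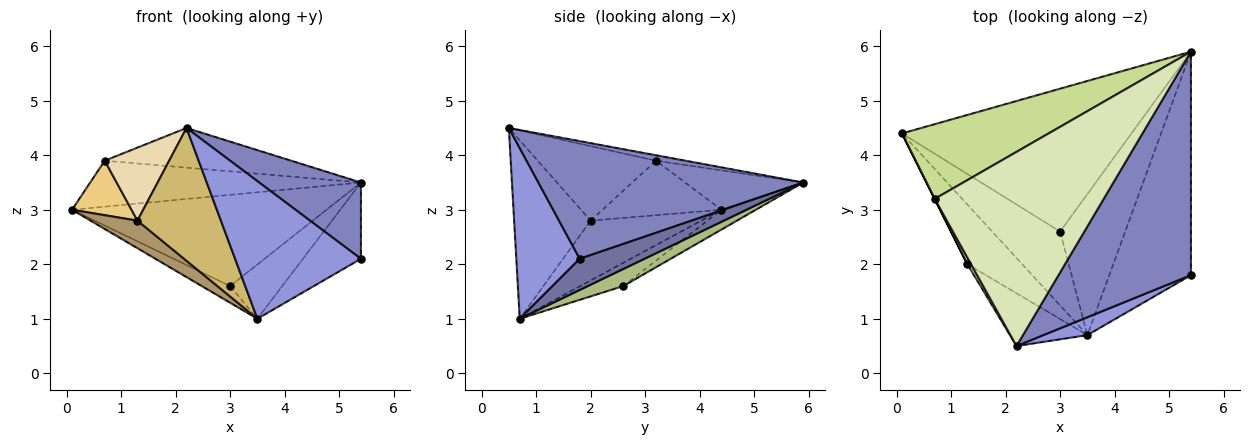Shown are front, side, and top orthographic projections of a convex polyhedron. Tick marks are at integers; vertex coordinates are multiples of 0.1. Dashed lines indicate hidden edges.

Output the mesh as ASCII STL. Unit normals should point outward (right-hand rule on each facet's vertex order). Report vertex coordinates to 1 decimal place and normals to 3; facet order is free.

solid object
 facet normal 0.339 0.304 -0.890
  outer loop
   vertex 5.4 1.8 2.1
   vertex 3.5 0.7 1.0
   vertex 5.4 5.9 3.5
  endloop
 endfacet
 facet normal 0.644 -0.247 0.724
  outer loop
   vertex 5.4 1.8 2.1
   vertex 5.4 5.9 3.5
   vertex 2.2 0.5 4.5
  endloop
 endfacet
 facet normal 0.447 -0.887 0.115
  outer loop
   vertex 5.4 1.8 2.1
   vertex 2.2 0.5 4.5
   vertex 3.5 0.7 1.0
  endloop
 endfacet
 facet normal -0.073 0.537 -0.841
  outer loop
   vertex 3.0 2.6 1.6
   vertex 0.1 4.4 3.0
   vertex 5.4 5.9 3.5
  endloop
 endfacet
 facet normal -0.317 0.209 -0.925
  outer loop
   vertex 3.0 2.6 1.6
   vertex 3.5 0.7 1.0
   vertex 0.1 4.4 3.0
  endloop
 endfacet
 facet normal 0.238 0.349 -0.906
  outer loop
   vertex 3.0 2.6 1.6
   vertex 5.4 5.9 3.5
   vertex 3.5 0.7 1.0
  endloop
 endfacet
 facet normal -0.223 0.511 0.830
  outer loop
   vertex 0.7 3.2 3.9
   vertex 5.4 5.9 3.5
   vertex 0.1 4.4 3.0
  endloop
 endfacet
 facet normal -0.032 0.200 0.979
  outer loop
   vertex 0.7 3.2 3.9
   vertex 2.2 0.5 4.5
   vertex 5.4 5.9 3.5
  endloop
 endfacet
 facet normal -0.704 -0.298 -0.645
  outer loop
   vertex 1.3 2.0 2.8
   vertex 0.1 4.4 3.0
   vertex 3.5 0.7 1.0
  endloop
 endfacet
 facet normal -0.648 -0.708 -0.281
  outer loop
   vertex 1.3 2.0 2.8
   vertex 3.5 0.7 1.0
   vertex 2.2 0.5 4.5
  endloop
 endfacet
 facet normal -0.894 -0.447 0.000
  outer loop
   vertex 1.3 2.0 2.8
   vertex 0.7 3.2 3.9
   vertex 0.1 4.4 3.0
  endloop
 endfacet
 facet normal -0.877 -0.478 0.043
  outer loop
   vertex 1.3 2.0 2.8
   vertex 2.2 0.5 4.5
   vertex 0.7 3.2 3.9
  endloop
 endfacet
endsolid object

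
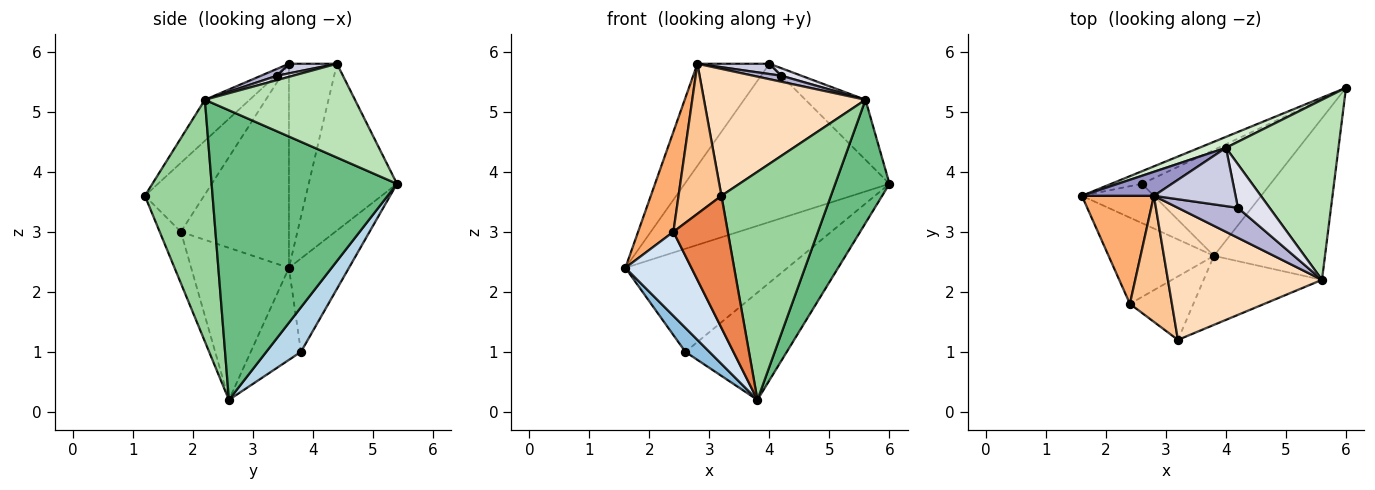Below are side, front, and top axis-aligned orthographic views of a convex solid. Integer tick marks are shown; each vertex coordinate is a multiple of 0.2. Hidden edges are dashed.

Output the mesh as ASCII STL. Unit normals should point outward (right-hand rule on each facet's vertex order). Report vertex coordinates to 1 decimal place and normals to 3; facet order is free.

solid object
 facet normal -0.345 0.932 -0.113
  outer loop
   vertex 2.6 3.8 1.0
   vertex 1.6 3.6 2.4
   vertex 6.0 5.4 3.8
  endloop
 endfacet
 facet normal -0.737 -0.352 -0.577
  outer loop
   vertex 2.6 3.8 1.0
   vertex 3.8 2.6 0.2
   vertex 1.6 3.6 2.4
  endloop
 endfacet
 facet normal 0.237 0.692 -0.682
  outer loop
   vertex 2.6 3.8 1.0
   vertex 6.0 5.4 3.8
   vertex 3.8 2.6 0.2
  endloop
 endfacet
 facet normal -0.719 -0.485 -0.498
  outer loop
   vertex 2.4 1.8 3.0
   vertex 1.6 3.6 2.4
   vertex 3.8 2.6 0.2
  endloop
 endfacet
 facet normal -0.331 -0.850 -0.409
  outer loop
   vertex 2.4 1.8 3.0
   vertex 3.8 2.6 0.2
   vertex 3.2 1.2 3.6
  endloop
 endfacet
 facet normal -0.901 -0.295 0.318
  outer loop
   vertex 2.4 1.8 3.0
   vertex 2.8 3.6 5.8
   vertex 1.6 3.6 2.4
  endloop
 endfacet
 facet normal -0.726 -0.526 0.442
  outer loop
   vertex 2.4 1.8 3.0
   vertex 3.2 1.2 3.6
   vertex 2.8 3.6 5.8
  endloop
 endfacet
 facet normal -0.189 -0.680 0.708
  outer loop
   vertex 5.6 2.2 5.2
   vertex 2.8 3.6 5.8
   vertex 3.2 1.2 3.6
  endloop
 endfacet
 facet normal 0.901 -0.264 -0.345
  outer loop
   vertex 5.6 2.2 5.2
   vertex 3.8 2.6 0.2
   vertex 6.0 5.4 3.8
  endloop
 endfacet
 facet normal 0.509 -0.824 -0.249
  outer loop
   vertex 5.6 2.2 5.2
   vertex 3.2 1.2 3.6
   vertex 3.8 2.6 0.2
  endloop
 endfacet
 facet normal 0.620 0.248 0.744
  outer loop
   vertex 4.0 4.4 5.8
   vertex 5.6 2.2 5.2
   vertex 6.0 5.4 3.8
  endloop
 endfacet
 facet normal -0.395 0.916 0.063
  outer loop
   vertex 4.0 4.4 5.8
   vertex 6.0 5.4 3.8
   vertex 1.6 3.6 2.4
  endloop
 endfacet
 facet normal -0.544 0.817 0.192
  outer loop
   vertex 4.0 4.4 5.8
   vertex 1.6 3.6 2.4
   vertex 2.8 3.6 5.8
  endloop
 endfacet
 facet normal 0.111 -0.195 0.974
  outer loop
   vertex 4.2 3.4 5.6
   vertex 2.8 3.6 5.8
   vertex 5.6 2.2 5.2
  endloop
 endfacet
 facet normal 0.115 -0.173 0.978
  outer loop
   vertex 4.2 3.4 5.6
   vertex 4.0 4.4 5.8
   vertex 2.8 3.6 5.8
  endloop
 endfacet
 facet normal 0.135 -0.168 0.976
  outer loop
   vertex 4.2 3.4 5.6
   vertex 5.6 2.2 5.2
   vertex 4.0 4.4 5.8
  endloop
 endfacet
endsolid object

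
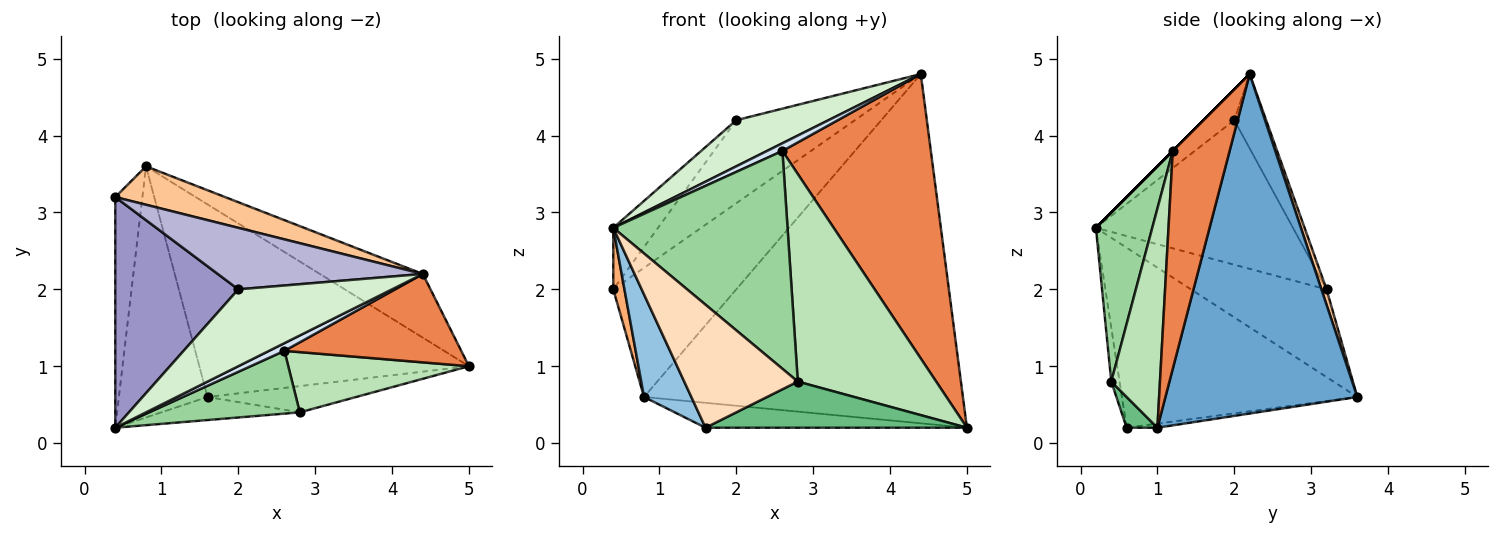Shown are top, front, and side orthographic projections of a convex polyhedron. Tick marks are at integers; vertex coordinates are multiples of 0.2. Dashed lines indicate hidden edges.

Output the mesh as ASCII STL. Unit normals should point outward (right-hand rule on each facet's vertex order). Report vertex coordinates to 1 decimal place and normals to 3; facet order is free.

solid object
 facet normal 0.509 0.847 -0.154
  outer loop
   vertex 4.4 2.2 4.8
   vertex 5.0 1.0 0.2
   vertex 0.8 3.6 0.6
  endloop
 endfacet
 facet normal -0.883 -0.177 -0.435
  outer loop
   vertex 1.6 0.6 0.2
   vertex 0.4 0.2 2.8
   vertex 0.8 3.6 0.6
  endloop
 endfacet
 facet normal -0.015 0.128 -0.992
  outer loop
   vertex 1.6 0.6 0.2
   vertex 0.8 3.6 0.6
   vertex 5.0 1.0 0.2
  endloop
 endfacet
 facet normal 0.000 -0.707 0.707
  outer loop
   vertex 2.6 1.2 3.8
   vertex 4.4 2.2 4.8
   vertex 0.4 0.2 2.8
  endloop
 endfacet
 facet normal 0.343 -0.897 0.279
  outer loop
   vertex 2.6 1.2 3.8
   vertex 5.0 1.0 0.2
   vertex 4.4 2.2 4.8
  endloop
 endfacet
 facet normal -0.952 -0.079 -0.295
  outer loop
   vertex 0.4 3.2 2.0
   vertex 0.8 3.6 0.6
   vertex 0.4 0.2 2.8
  endloop
 endfacet
 facet normal 0.040 0.958 0.285
  outer loop
   vertex 0.4 3.2 2.0
   vertex 4.4 2.2 4.8
   vertex 0.8 3.6 0.6
  endloop
 endfacet
 facet normal -0.071 -0.980 -0.184
  outer loop
   vertex 2.8 0.4 0.8
   vertex 0.4 0.2 2.8
   vertex 1.6 0.6 0.2
  endloop
 endfacet
 facet normal 0.102 -0.865 -0.492
  outer loop
   vertex 2.8 0.4 0.8
   vertex 1.6 0.6 0.2
   vertex 5.0 1.0 0.2
  endloop
 endfacet
 facet normal 0.297 -0.918 0.264
  outer loop
   vertex 2.8 0.4 0.8
   vertex 2.6 1.2 3.8
   vertex 0.4 0.2 2.8
  endloop
 endfacet
 facet normal 0.320 -0.910 0.264
  outer loop
   vertex 2.8 0.4 0.8
   vertex 5.0 1.0 0.2
   vertex 2.6 1.2 3.8
  endloop
 endfacet
 facet normal -0.169 -0.507 0.845
  outer loop
   vertex 2.0 2.0 4.2
   vertex 0.4 0.2 2.8
   vertex 4.4 2.2 4.8
  endloop
 endfacet
 facet normal -0.750 0.170 0.639
  outer loop
   vertex 2.0 2.0 4.2
   vertex 0.4 3.2 2.0
   vertex 0.4 0.2 2.8
  endloop
 endfacet
 facet normal -0.211 0.785 0.582
  outer loop
   vertex 2.0 2.0 4.2
   vertex 4.4 2.2 4.8
   vertex 0.4 3.2 2.0
  endloop
 endfacet
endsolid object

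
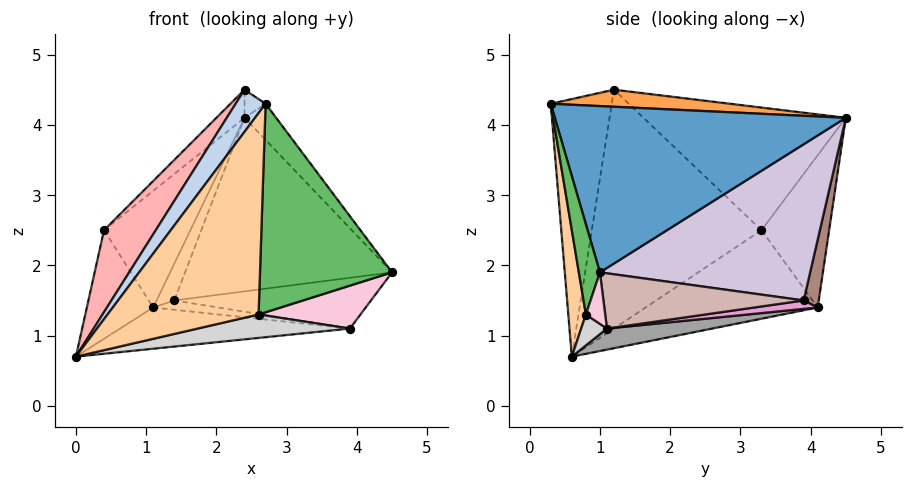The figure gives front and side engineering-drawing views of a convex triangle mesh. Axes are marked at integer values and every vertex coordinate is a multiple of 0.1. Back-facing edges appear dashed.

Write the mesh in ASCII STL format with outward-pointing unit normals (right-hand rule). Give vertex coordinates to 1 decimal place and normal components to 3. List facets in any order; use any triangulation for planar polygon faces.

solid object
 facet normal 0.785 0.085 0.614
  outer loop
   vertex 2.7 0.3 4.3
   vertex 4.5 1.0 1.9
   vertex 2.4 4.5 4.1
  endloop
 endfacet
 facet normal -0.757 -0.372 0.537
  outer loop
   vertex 2.4 1.2 4.5
   vertex 0.0 0.6 0.7
   vertex 2.7 0.3 4.3
  endloop
 endfacet
 facet normal 0.715 0.084 0.694
  outer loop
   vertex 2.4 1.2 4.5
   vertex 2.7 0.3 4.3
   vertex 2.4 4.5 4.1
  endloop
 endfacet
 facet normal 0.114 -0.979 -0.167
  outer loop
   vertex 2.6 0.8 1.3
   vertex 2.7 0.3 4.3
   vertex 0.0 0.6 0.7
  endloop
 endfacet
 facet normal 0.155 -0.974 -0.167
  outer loop
   vertex 2.6 0.8 1.3
   vertex 4.5 1.0 1.9
   vertex 2.7 0.3 4.3
  endloop
 endfacet
 facet normal -0.885 0.341 -0.315
  outer loop
   vertex 0.4 3.3 2.5
   vertex 1.1 4.1 1.4
   vertex 0.0 0.6 0.7
  endloop
 endfacet
 facet normal -0.607 0.775 0.177
  outer loop
   vertex 0.4 3.3 2.5
   vertex 2.4 4.5 4.1
   vertex 1.1 4.1 1.4
  endloop
 endfacet
 facet normal -0.802 -0.245 0.545
  outer loop
   vertex 0.4 3.3 2.5
   vertex 0.0 0.6 0.7
   vertex 2.4 1.2 4.5
  endloop
 endfacet
 facet normal -0.655 0.091 0.750
  outer loop
   vertex 0.4 3.3 2.5
   vertex 2.4 1.2 4.5
   vertex 2.4 4.5 4.1
  endloop
 endfacet
 facet normal 0.653 0.643 -0.400
  outer loop
   vertex 1.4 3.9 1.5
   vertex 2.4 4.5 4.1
   vertex 4.5 1.0 1.9
  endloop
 endfacet
 facet normal 0.597 0.700 -0.391
  outer loop
   vertex 1.4 3.9 1.5
   vertex 1.1 4.1 1.4
   vertex 2.4 4.5 4.1
  endloop
 endfacet
 facet normal 0.651 0.640 -0.408
  outer loop
   vertex 3.9 1.1 1.1
   vertex 1.4 3.9 1.5
   vertex 4.5 1.0 1.9
  endloop
 endfacet
 facet normal 0.582 0.599 -0.550
  outer loop
   vertex 3.9 1.1 1.1
   vertex 1.1 4.1 1.4
   vertex 1.4 3.9 1.5
  endloop
 endfacet
 facet normal 0.180 -0.950 -0.254
  outer loop
   vertex 3.9 1.1 1.1
   vertex 4.5 1.0 1.9
   vertex 2.6 0.8 1.3
  endloop
 endfacet
 facet normal 0.079 0.172 -0.982
  outer loop
   vertex 3.9 1.1 1.1
   vertex 0.0 0.6 0.7
   vertex 1.1 4.1 1.4
  endloop
 endfacet
 facet normal 0.155 -0.917 -0.367
  outer loop
   vertex 3.9 1.1 1.1
   vertex 2.6 0.8 1.3
   vertex 0.0 0.6 0.7
  endloop
 endfacet
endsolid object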